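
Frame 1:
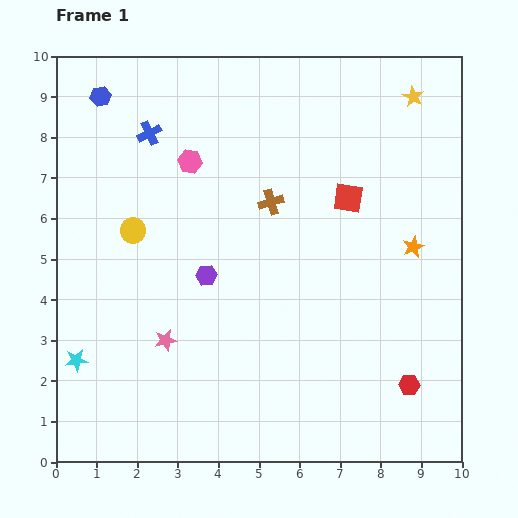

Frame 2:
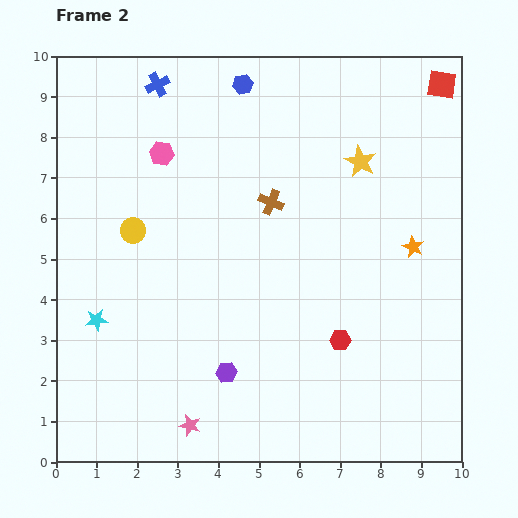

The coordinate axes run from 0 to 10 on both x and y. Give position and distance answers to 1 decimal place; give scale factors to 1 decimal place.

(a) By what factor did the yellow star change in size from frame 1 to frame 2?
1.5×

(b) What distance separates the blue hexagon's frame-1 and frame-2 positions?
3.5

The blue hexagon moved from (1.1, 9.0) to (4.6, 9.3), a distance of √(3.5² + 0.3²) ≈ 3.5.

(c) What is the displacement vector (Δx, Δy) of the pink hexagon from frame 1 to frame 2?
(-0.7, 0.2)

The pink hexagon was at (3.3, 7.4) in frame 1 and (2.6, 7.6) in frame 2.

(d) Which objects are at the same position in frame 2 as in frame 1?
the yellow circle, the brown cross, the orange star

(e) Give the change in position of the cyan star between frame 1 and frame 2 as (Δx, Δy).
(0.5, 1.0)

The cyan star was at (0.5, 2.5) in frame 1 and (1.0, 3.5) in frame 2.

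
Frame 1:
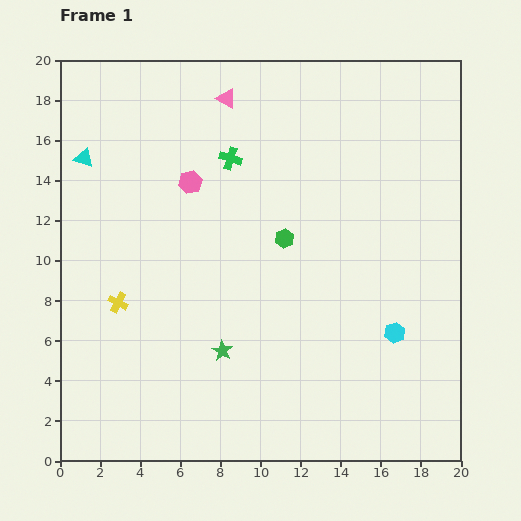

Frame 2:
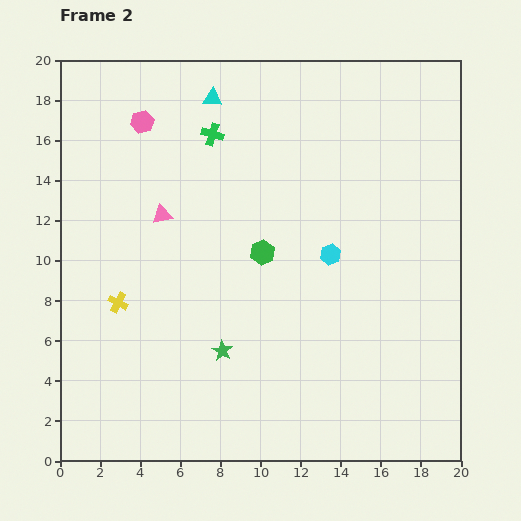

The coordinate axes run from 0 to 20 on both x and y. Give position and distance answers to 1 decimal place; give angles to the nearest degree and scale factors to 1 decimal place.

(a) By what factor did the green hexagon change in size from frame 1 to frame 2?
1.3×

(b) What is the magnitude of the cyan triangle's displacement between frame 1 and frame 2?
7.1

The cyan triangle moved from (1.2, 15.1) to (7.6, 18.1), a distance of √(6.4² + 3.0²) ≈ 7.1.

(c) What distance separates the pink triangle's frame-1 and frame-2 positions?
6.6

The pink triangle moved from (8.3, 18.1) to (5.1, 12.3), a distance of √(3.2² + 5.8²) ≈ 6.6.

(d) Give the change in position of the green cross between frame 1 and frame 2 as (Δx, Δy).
(-0.9, 1.2)

The green cross was at (8.5, 15.1) in frame 1 and (7.6, 16.3) in frame 2.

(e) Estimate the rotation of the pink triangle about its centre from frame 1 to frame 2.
42° counter-clockwise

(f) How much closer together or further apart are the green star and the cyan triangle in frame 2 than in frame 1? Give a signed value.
+0.8

Distance in frame 1: 11.8. Distance in frame 2: 12.6.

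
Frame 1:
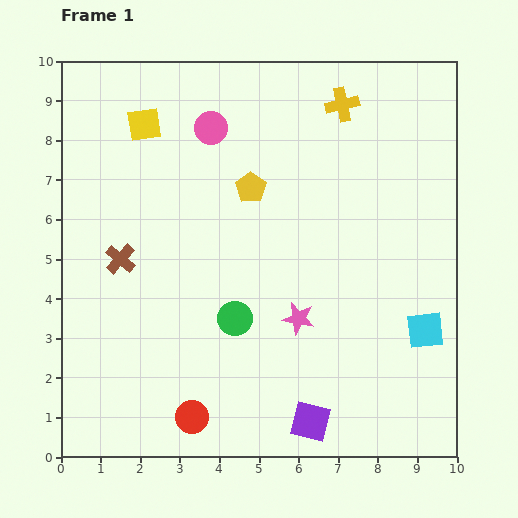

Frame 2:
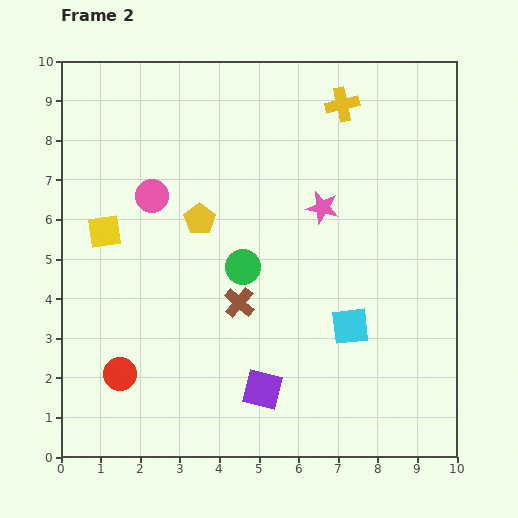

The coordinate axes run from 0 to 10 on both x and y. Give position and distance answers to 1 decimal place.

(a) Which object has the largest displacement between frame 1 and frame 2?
the brown cross

(moved 3.2; next 2.9)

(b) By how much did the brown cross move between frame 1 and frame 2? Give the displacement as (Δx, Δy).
(3.0, -1.1)

The brown cross was at (1.5, 5.0) in frame 1 and (4.5, 3.9) in frame 2.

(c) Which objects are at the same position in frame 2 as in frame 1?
the yellow cross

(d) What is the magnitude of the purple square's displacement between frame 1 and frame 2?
1.4

The purple square moved from (6.3, 0.9) to (5.1, 1.7), a distance of √(1.2² + 0.8²) ≈ 1.4.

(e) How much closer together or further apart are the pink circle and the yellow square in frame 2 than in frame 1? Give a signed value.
-0.2

Distance in frame 1: 1.7. Distance in frame 2: 1.5.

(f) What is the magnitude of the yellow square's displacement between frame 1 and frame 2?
2.9

The yellow square moved from (2.1, 8.4) to (1.1, 5.7), a distance of √(1.0² + 2.7²) ≈ 2.9.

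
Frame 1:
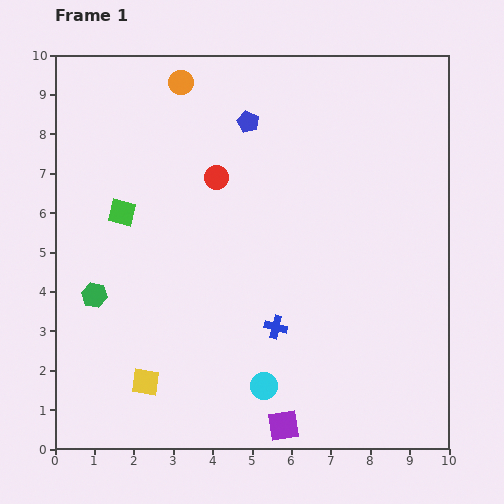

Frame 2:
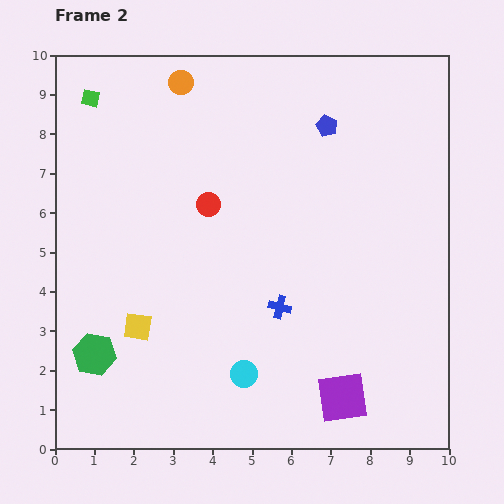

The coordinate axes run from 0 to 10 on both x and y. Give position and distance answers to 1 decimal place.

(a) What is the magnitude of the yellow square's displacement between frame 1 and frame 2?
1.4

The yellow square moved from (2.3, 1.7) to (2.1, 3.1), a distance of √(0.2² + 1.4²) ≈ 1.4.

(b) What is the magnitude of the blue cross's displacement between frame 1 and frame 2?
0.5

The blue cross moved from (5.6, 3.1) to (5.7, 3.6), a distance of √(0.1² + 0.5²) ≈ 0.5.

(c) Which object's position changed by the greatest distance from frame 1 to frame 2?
the green square

(moved 3.0; next 2.0)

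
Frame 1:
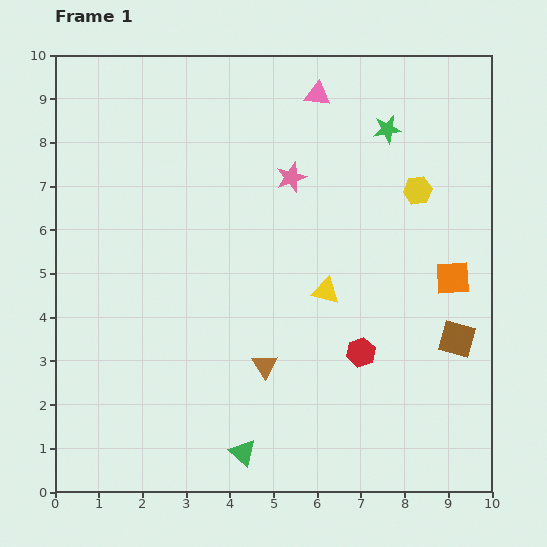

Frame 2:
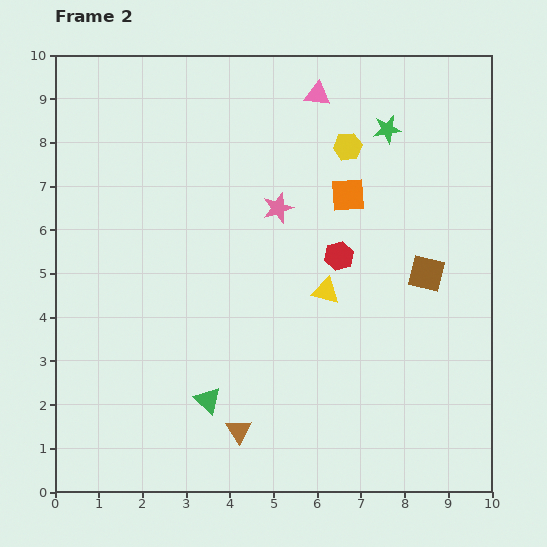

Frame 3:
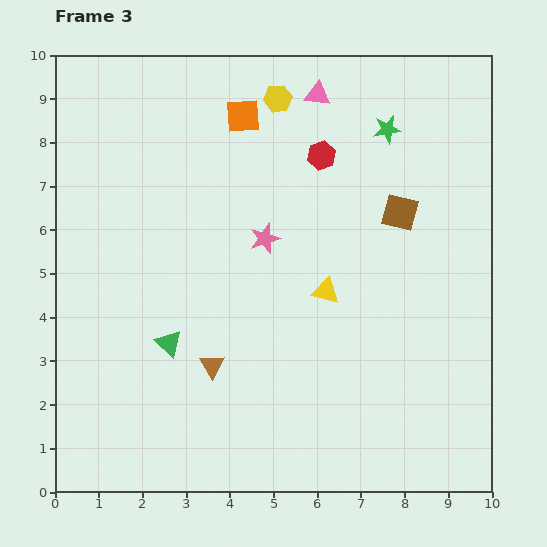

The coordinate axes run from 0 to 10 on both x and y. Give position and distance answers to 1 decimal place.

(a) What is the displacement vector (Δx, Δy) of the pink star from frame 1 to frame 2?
(-0.3, -0.7)

The pink star was at (5.4, 7.2) in frame 1 and (5.1, 6.5) in frame 2.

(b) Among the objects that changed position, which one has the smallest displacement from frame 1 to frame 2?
the pink star

(moved 0.8)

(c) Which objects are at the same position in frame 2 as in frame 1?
the green star, the pink triangle, the yellow triangle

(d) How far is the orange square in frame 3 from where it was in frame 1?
6.1

The orange square moved from (9.1, 4.9) to (4.3, 8.6), a distance of √(4.8² + 3.7²) ≈ 6.1.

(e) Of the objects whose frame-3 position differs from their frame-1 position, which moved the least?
the brown triangle

(moved 1.2)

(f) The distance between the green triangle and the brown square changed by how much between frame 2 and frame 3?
+0.3

Distance in frame 2: 5.8. Distance in frame 3: 6.1.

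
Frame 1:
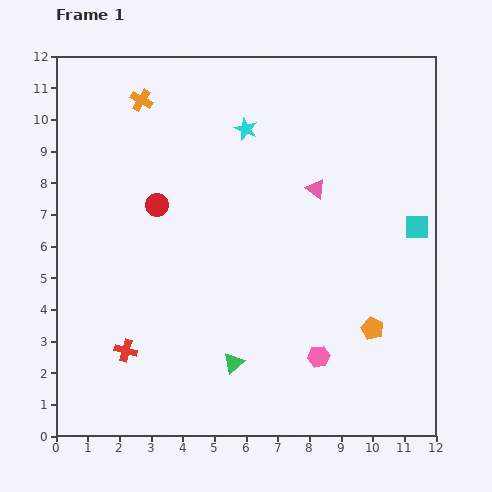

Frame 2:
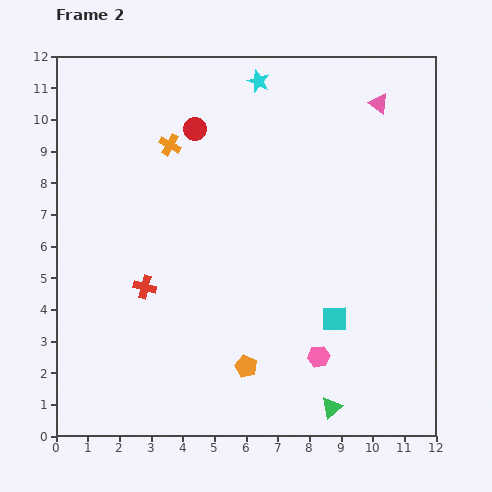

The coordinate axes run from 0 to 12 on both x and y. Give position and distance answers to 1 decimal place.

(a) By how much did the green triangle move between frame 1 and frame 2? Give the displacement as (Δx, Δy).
(3.1, -1.4)

The green triangle was at (5.6, 2.3) in frame 1 and (8.7, 0.9) in frame 2.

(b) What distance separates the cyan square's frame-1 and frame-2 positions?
3.9

The cyan square moved from (11.4, 6.6) to (8.8, 3.7), a distance of √(2.6² + 2.9²) ≈ 3.9.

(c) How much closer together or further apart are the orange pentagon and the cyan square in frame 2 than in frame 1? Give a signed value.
-0.3

Distance in frame 1: 3.5. Distance in frame 2: 3.2.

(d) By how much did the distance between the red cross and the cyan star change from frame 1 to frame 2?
-0.6

Distance in frame 1: 8.0. Distance in frame 2: 7.4.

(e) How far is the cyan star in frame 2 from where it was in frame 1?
1.6

The cyan star moved from (6.0, 9.7) to (6.4, 11.2), a distance of √(0.4² + 1.5²) ≈ 1.6.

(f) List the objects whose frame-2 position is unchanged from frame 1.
the pink hexagon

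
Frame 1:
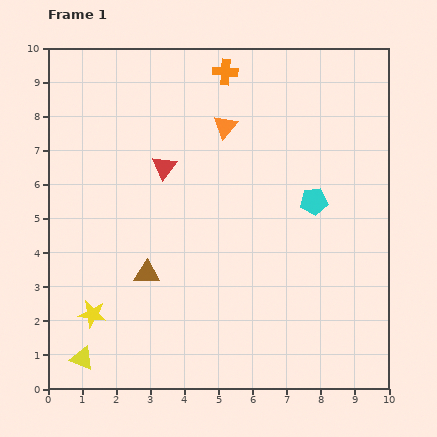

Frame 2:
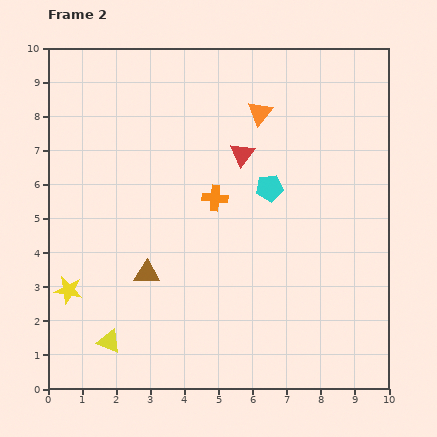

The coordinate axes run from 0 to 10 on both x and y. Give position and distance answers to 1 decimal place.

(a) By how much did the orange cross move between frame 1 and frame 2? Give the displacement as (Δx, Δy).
(-0.3, -3.7)

The orange cross was at (5.2, 9.3) in frame 1 and (4.9, 5.6) in frame 2.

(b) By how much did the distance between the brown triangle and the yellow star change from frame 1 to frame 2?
+0.4

Distance in frame 1: 2.0. Distance in frame 2: 2.4.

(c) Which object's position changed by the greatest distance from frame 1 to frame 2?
the orange cross

(moved 3.7; next 2.3)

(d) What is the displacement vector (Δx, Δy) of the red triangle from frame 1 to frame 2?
(2.3, 0.4)

The red triangle was at (3.4, 6.5) in frame 1 and (5.7, 6.9) in frame 2.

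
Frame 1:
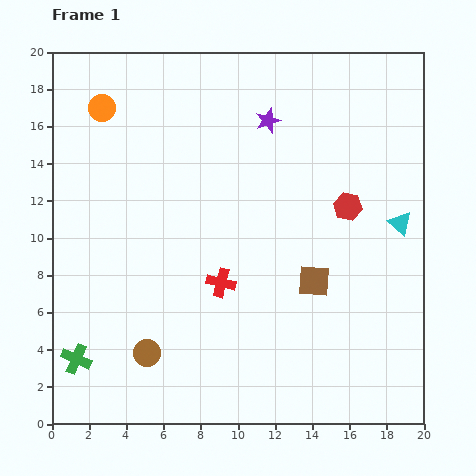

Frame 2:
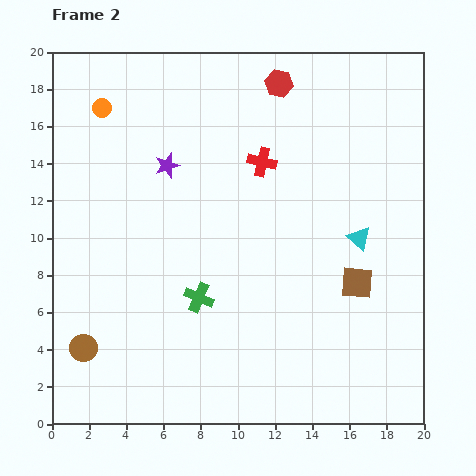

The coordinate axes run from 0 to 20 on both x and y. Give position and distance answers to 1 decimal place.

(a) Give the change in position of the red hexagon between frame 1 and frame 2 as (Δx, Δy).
(-3.7, 6.6)

The red hexagon was at (15.9, 11.7) in frame 1 and (12.2, 18.3) in frame 2.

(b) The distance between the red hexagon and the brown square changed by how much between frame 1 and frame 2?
+7.1

Distance in frame 1: 4.4. Distance in frame 2: 11.5.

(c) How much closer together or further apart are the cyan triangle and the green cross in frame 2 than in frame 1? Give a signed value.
-9.7

Distance in frame 1: 18.9. Distance in frame 2: 9.2.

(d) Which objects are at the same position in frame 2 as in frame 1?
the orange circle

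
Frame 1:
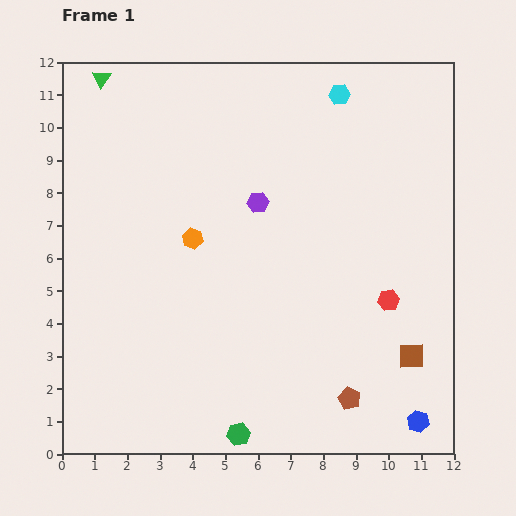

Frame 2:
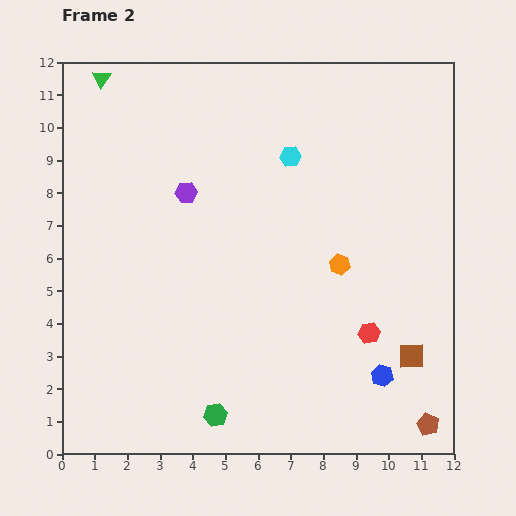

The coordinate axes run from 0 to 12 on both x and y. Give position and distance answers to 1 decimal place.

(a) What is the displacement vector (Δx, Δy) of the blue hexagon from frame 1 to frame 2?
(-1.1, 1.4)

The blue hexagon was at (10.9, 1.0) in frame 1 and (9.8, 2.4) in frame 2.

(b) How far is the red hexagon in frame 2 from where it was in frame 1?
1.2

The red hexagon moved from (10.0, 4.7) to (9.4, 3.7), a distance of √(0.6² + 1.0²) ≈ 1.2.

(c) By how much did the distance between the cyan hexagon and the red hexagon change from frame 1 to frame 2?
-0.6

Distance in frame 1: 6.5. Distance in frame 2: 5.9.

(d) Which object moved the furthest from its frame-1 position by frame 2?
the orange hexagon

(moved 4.6; next 2.5)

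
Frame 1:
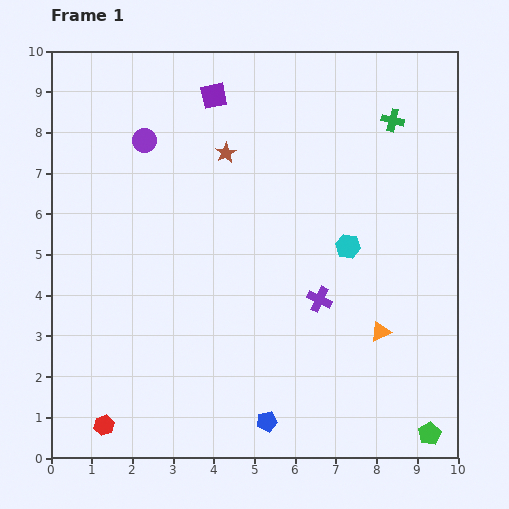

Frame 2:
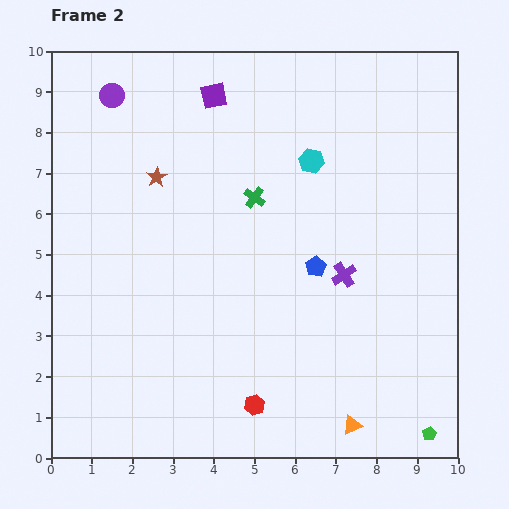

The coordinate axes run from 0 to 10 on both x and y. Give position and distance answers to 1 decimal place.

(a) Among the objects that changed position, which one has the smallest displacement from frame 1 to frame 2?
the purple cross

(moved 0.8)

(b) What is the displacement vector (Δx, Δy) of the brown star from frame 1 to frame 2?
(-1.7, -0.6)

The brown star was at (4.3, 7.5) in frame 1 and (2.6, 6.9) in frame 2.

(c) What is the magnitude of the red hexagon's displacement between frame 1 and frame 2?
3.7

The red hexagon moved from (1.3, 0.8) to (5.0, 1.3), a distance of √(3.7² + 0.5²) ≈ 3.7.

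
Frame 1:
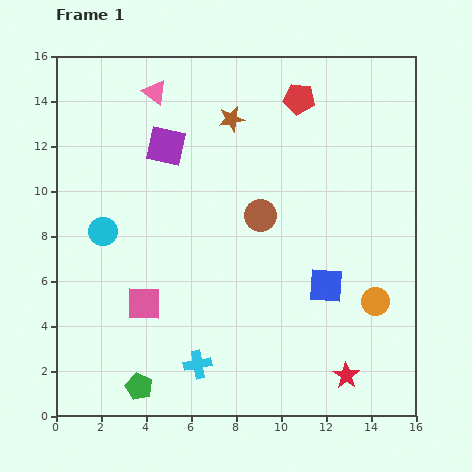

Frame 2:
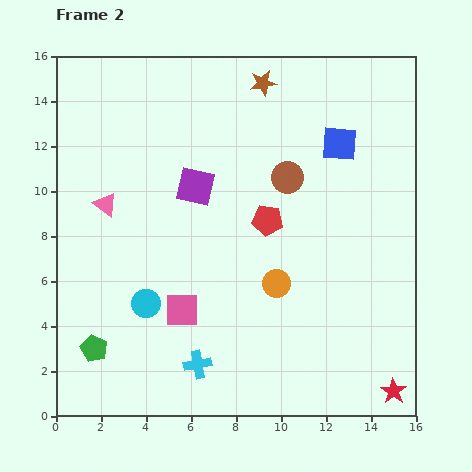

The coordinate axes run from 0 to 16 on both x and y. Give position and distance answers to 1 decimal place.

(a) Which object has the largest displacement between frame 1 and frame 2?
the blue square

(moved 6.3; next 5.6)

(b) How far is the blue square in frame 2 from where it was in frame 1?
6.3

The blue square moved from (12.0, 5.8) to (12.6, 12.1), a distance of √(0.6² + 6.3²) ≈ 6.3.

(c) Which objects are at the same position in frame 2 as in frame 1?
the cyan cross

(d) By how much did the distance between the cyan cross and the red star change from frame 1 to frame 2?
+2.2

Distance in frame 1: 6.6. Distance in frame 2: 8.8.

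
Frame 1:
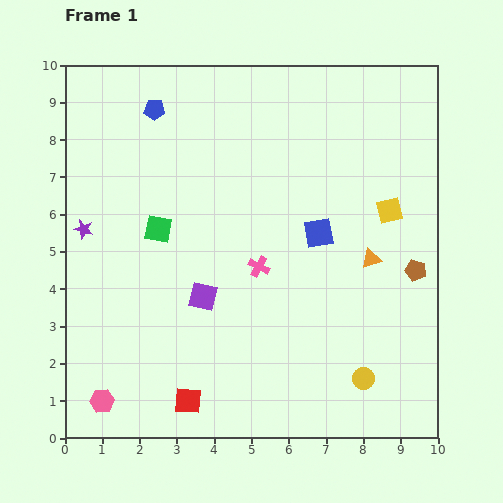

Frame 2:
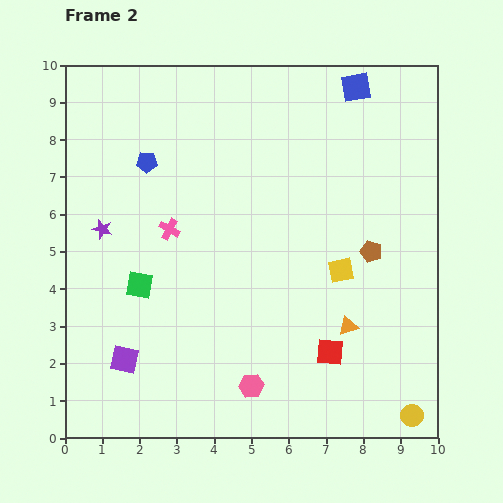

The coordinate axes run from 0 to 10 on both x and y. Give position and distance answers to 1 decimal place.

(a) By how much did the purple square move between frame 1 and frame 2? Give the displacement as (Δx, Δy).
(-2.1, -1.7)

The purple square was at (3.7, 3.8) in frame 1 and (1.6, 2.1) in frame 2.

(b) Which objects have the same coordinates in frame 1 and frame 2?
none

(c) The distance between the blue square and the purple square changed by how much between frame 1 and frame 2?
+6.1

Distance in frame 1: 3.5. Distance in frame 2: 9.6.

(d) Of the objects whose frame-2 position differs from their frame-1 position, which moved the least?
the purple star

(moved 0.5)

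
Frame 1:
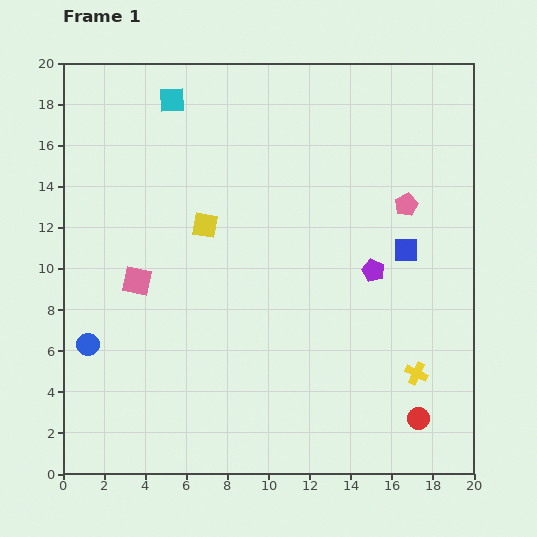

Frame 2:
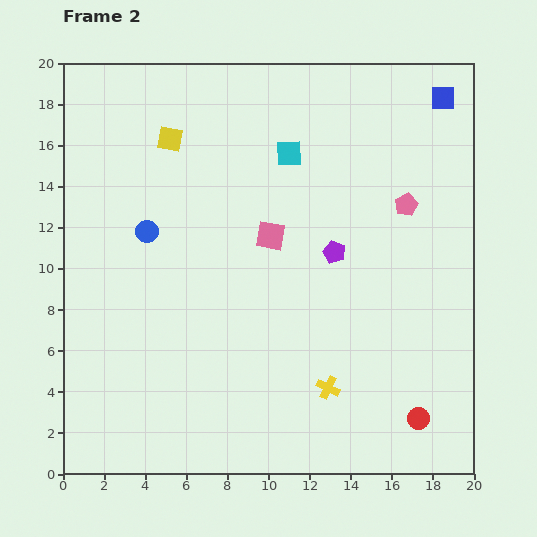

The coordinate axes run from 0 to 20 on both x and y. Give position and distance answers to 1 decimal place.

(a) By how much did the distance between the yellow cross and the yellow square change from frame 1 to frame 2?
+1.7

Distance in frame 1: 12.6. Distance in frame 2: 14.3.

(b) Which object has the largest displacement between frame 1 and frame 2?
the blue square

(moved 7.6; next 6.9)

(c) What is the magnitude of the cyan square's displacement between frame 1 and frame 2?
6.3

The cyan square moved from (5.3, 18.2) to (11.0, 15.6), a distance of √(5.7² + 2.6²) ≈ 6.3.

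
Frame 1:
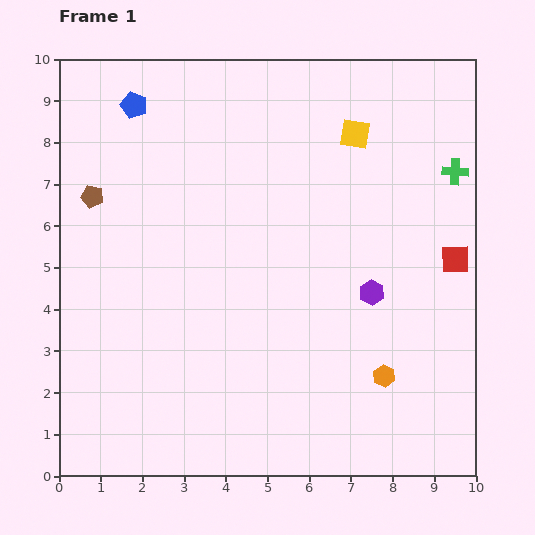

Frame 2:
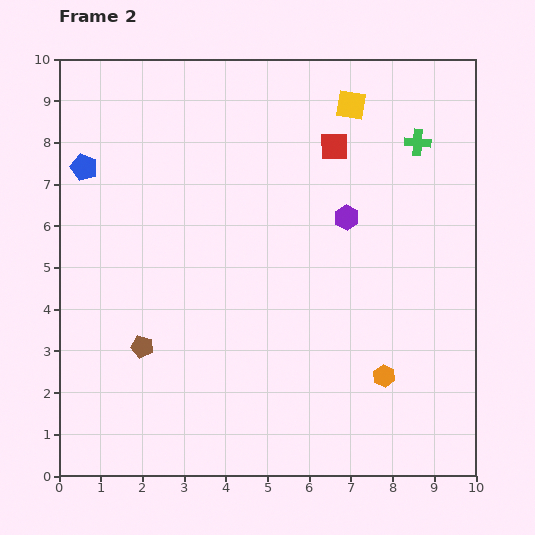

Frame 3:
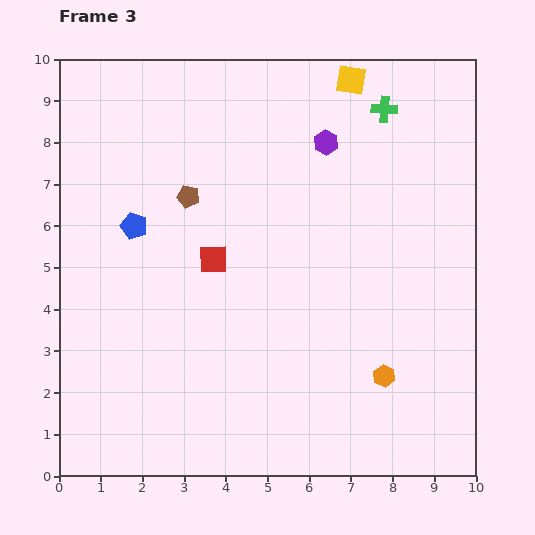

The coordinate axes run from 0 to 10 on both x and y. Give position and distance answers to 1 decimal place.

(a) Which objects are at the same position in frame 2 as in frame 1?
the orange hexagon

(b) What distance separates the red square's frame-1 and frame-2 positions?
4.0

The red square moved from (9.5, 5.2) to (6.6, 7.9), a distance of √(2.9² + 2.7²) ≈ 4.0.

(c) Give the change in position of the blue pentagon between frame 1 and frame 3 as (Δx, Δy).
(0.0, -2.9)

The blue pentagon was at (1.8, 8.9) in frame 1 and (1.8, 6.0) in frame 3.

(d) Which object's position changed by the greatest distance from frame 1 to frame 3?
the red square

(moved 5.8; next 3.8)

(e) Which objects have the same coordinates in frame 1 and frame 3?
the orange hexagon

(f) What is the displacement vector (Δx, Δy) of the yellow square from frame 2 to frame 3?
(0.0, 0.6)

The yellow square was at (7.0, 8.9) in frame 2 and (7.0, 9.5) in frame 3.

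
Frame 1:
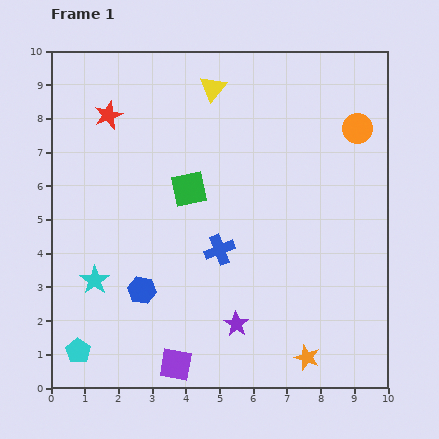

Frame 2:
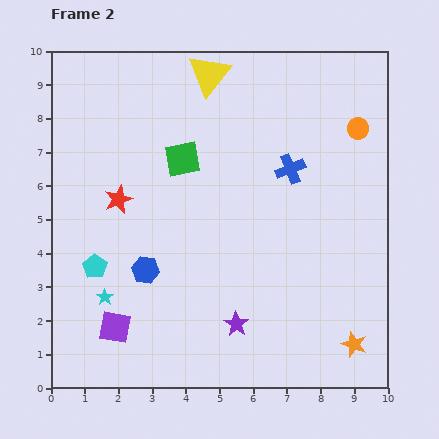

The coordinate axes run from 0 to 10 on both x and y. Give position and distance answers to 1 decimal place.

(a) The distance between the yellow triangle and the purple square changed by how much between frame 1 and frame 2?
-0.3

Distance in frame 1: 8.3. Distance in frame 2: 8.0.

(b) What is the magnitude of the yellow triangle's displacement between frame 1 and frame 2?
0.4

The yellow triangle moved from (4.8, 8.9) to (4.7, 9.3), a distance of √(0.1² + 0.4²) ≈ 0.4.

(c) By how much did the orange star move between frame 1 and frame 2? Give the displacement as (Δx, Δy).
(1.4, 0.4)

The orange star was at (7.6, 0.9) in frame 1 and (9.0, 1.3) in frame 2.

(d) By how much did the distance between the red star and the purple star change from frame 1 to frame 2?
-2.2

Distance in frame 1: 7.3. Distance in frame 2: 5.1.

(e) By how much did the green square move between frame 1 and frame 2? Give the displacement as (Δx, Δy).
(-0.2, 0.9)

The green square was at (4.1, 5.9) in frame 1 and (3.9, 6.8) in frame 2.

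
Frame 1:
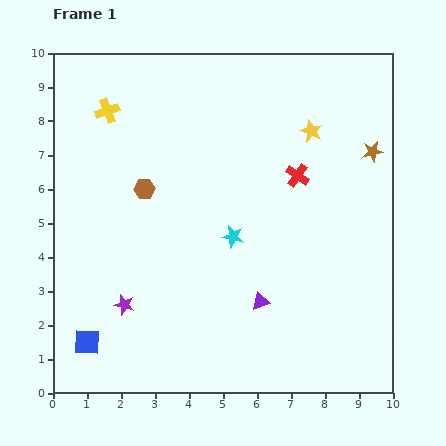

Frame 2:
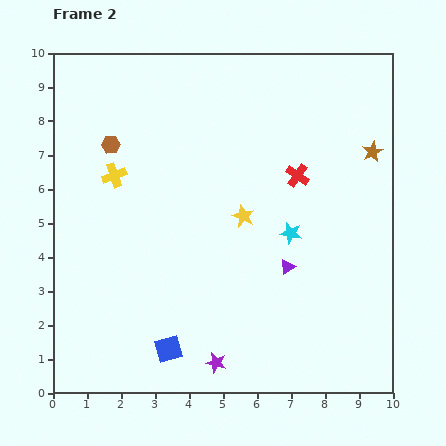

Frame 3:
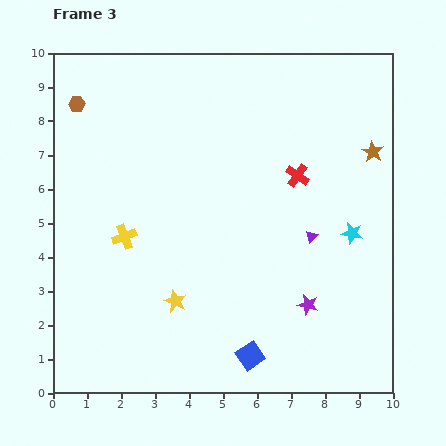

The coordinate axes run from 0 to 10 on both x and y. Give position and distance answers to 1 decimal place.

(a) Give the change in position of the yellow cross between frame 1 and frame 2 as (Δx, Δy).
(0.2, -1.9)

The yellow cross was at (1.6, 8.3) in frame 1 and (1.8, 6.4) in frame 2.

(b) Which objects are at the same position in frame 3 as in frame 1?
the brown star, the red cross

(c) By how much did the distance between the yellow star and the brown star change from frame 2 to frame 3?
+3.1

Distance in frame 2: 4.2. Distance in frame 3: 7.3.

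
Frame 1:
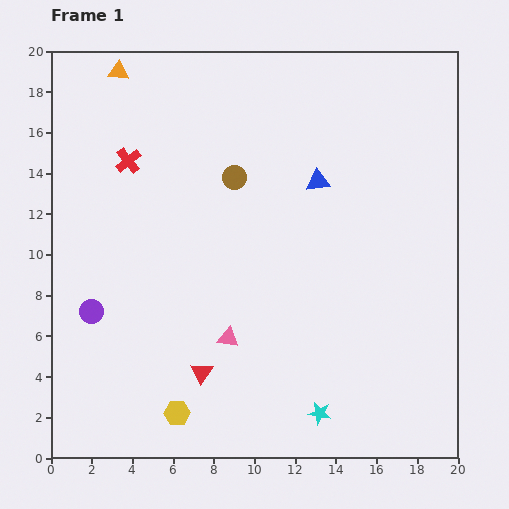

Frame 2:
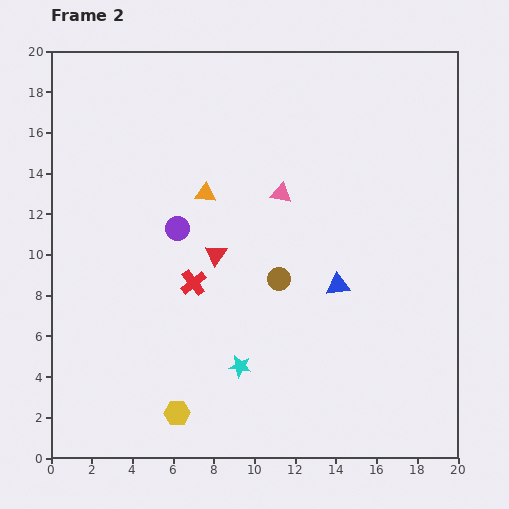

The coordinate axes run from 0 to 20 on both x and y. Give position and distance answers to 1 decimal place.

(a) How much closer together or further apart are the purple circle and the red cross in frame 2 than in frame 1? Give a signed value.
-4.8

Distance in frame 1: 7.6. Distance in frame 2: 2.8.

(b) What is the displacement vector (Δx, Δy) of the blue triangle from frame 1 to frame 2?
(1.0, -5.1)

The blue triangle was at (13.1, 13.6) in frame 1 and (14.1, 8.5) in frame 2.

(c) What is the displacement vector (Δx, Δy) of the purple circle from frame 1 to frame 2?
(4.2, 4.1)

The purple circle was at (2.0, 7.2) in frame 1 and (6.2, 11.3) in frame 2.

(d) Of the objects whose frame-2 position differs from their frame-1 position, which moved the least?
the cyan star

(moved 4.5)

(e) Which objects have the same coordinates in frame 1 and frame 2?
the yellow hexagon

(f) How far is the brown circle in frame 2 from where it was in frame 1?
5.5

The brown circle moved from (9.0, 13.8) to (11.2, 8.8), a distance of √(2.2² + 5.0²) ≈ 5.5.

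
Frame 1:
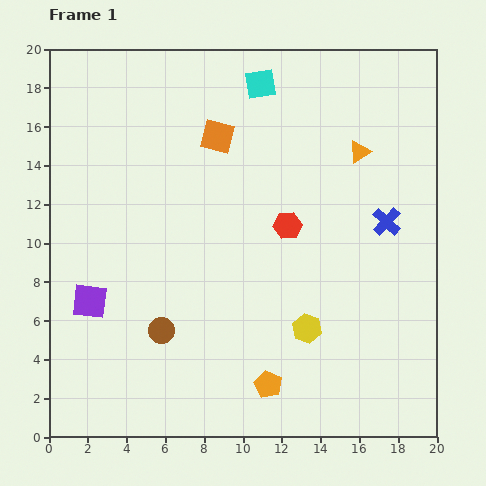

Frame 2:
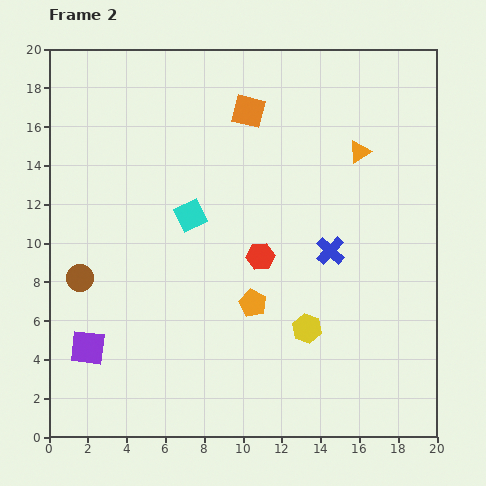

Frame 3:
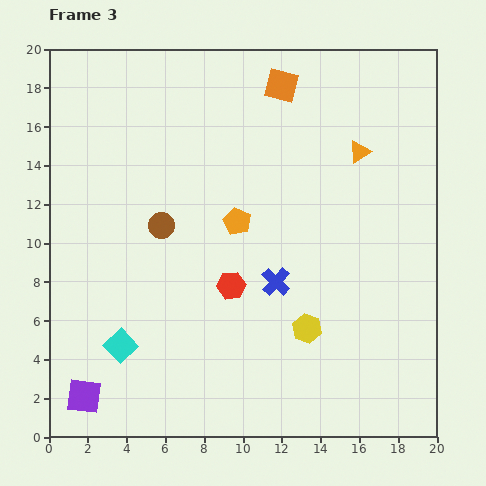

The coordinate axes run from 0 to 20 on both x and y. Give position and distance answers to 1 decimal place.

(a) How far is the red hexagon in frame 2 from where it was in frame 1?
2.1

The red hexagon moved from (12.3, 10.9) to (10.9, 9.3), a distance of √(1.4² + 1.6²) ≈ 2.1.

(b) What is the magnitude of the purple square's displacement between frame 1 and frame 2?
2.4

The purple square moved from (2.1, 7.0) to (2.0, 4.6), a distance of √(0.1² + 2.4²) ≈ 2.4.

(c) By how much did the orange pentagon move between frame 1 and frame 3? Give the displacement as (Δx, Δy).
(-1.6, 8.4)

The orange pentagon was at (11.3, 2.7) in frame 1 and (9.7, 11.1) in frame 3.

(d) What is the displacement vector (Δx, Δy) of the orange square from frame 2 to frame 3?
(1.7, 1.3)

The orange square was at (10.3, 16.8) in frame 2 and (12.0, 18.1) in frame 3.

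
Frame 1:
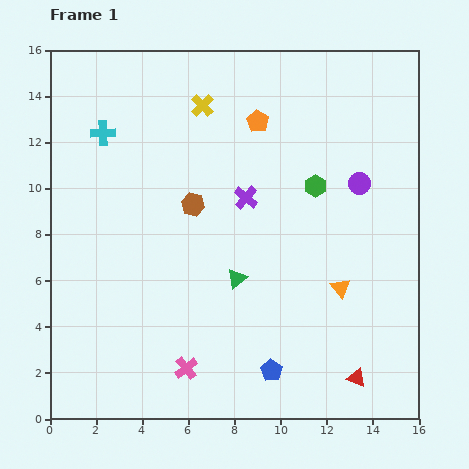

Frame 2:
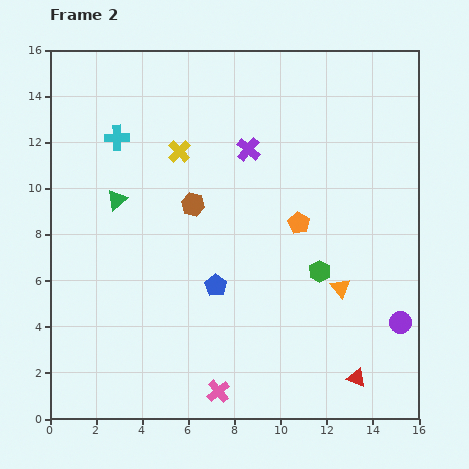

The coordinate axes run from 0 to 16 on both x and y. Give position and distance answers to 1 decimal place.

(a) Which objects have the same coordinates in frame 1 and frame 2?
the red triangle, the brown hexagon, the orange triangle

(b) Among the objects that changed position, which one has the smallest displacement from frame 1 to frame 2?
the cyan cross

(moved 0.6)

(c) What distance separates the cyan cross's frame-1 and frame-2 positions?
0.6

The cyan cross moved from (2.3, 12.4) to (2.9, 12.2), a distance of √(0.6² + 0.2²) ≈ 0.6.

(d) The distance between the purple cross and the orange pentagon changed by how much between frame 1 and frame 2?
+0.6

Distance in frame 1: 3.3. Distance in frame 2: 3.9.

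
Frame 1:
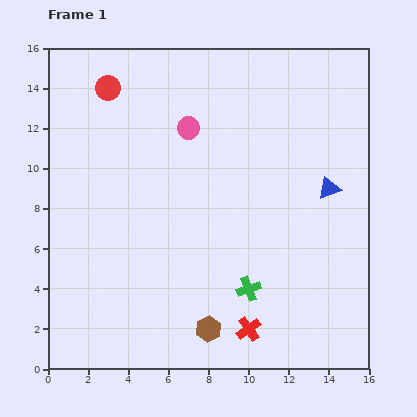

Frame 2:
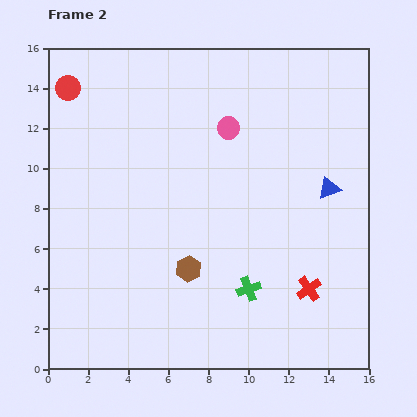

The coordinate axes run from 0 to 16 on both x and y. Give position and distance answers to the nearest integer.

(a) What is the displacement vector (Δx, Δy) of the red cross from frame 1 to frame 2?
(3, 2)

The red cross was at (10, 2) in frame 1 and (13, 4) in frame 2.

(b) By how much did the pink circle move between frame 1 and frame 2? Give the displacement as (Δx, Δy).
(2, 0)

The pink circle was at (7, 12) in frame 1 and (9, 12) in frame 2.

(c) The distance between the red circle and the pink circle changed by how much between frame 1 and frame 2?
+4

Distance in frame 1: 4. Distance in frame 2: 8.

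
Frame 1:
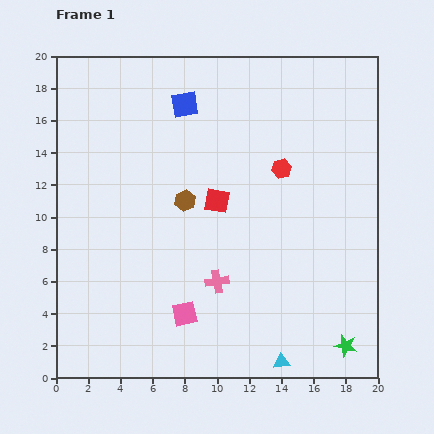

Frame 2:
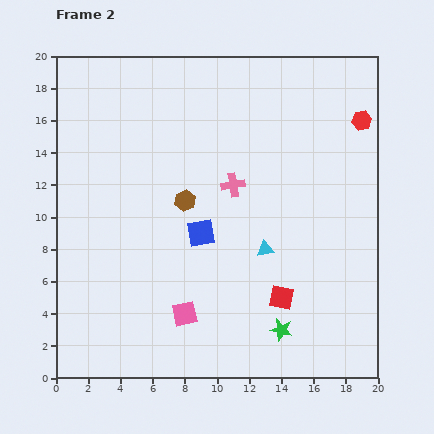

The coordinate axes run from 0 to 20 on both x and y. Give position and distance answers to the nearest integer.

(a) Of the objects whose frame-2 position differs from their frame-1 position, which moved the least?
the green star

(moved 4)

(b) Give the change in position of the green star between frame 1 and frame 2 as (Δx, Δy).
(-4, 1)

The green star was at (18, 2) in frame 1 and (14, 3) in frame 2.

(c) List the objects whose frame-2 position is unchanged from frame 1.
the brown hexagon, the pink square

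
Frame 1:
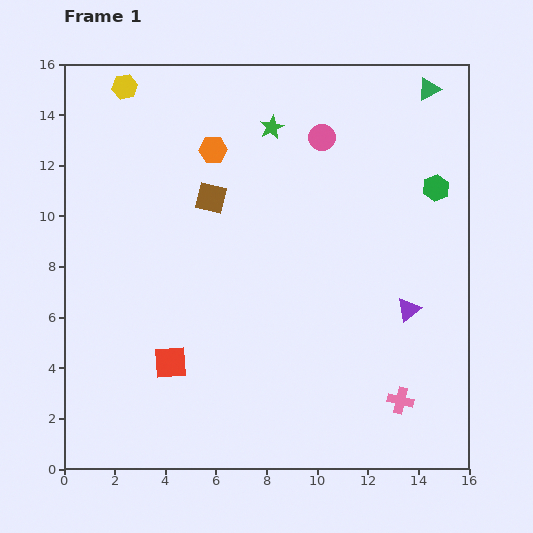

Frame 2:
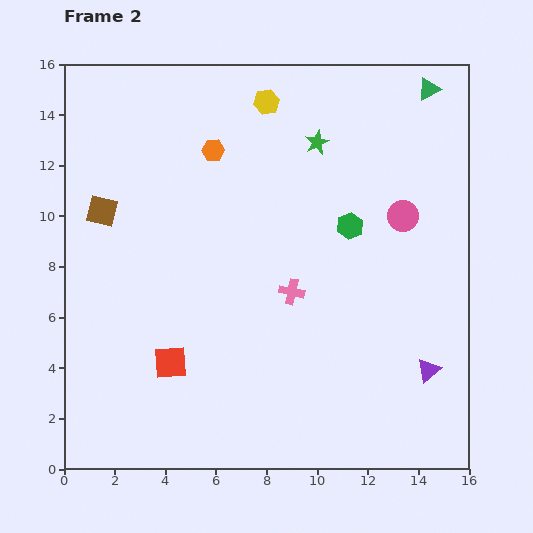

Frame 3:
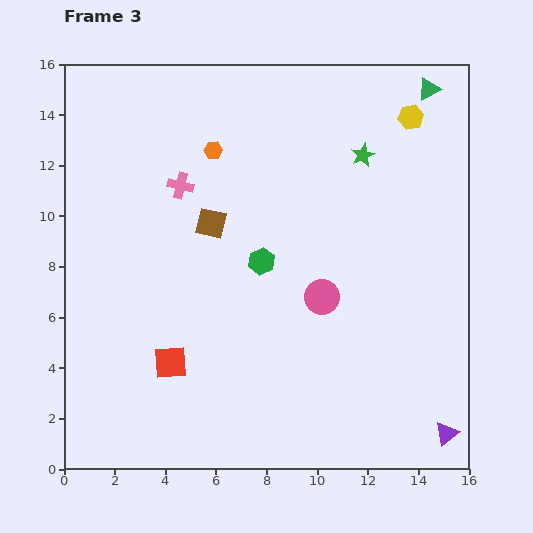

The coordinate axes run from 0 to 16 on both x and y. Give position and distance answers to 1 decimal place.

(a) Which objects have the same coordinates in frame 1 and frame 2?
the red square, the green triangle, the orange hexagon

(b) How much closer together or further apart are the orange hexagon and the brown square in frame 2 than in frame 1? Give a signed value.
+3.1

Distance in frame 1: 1.9. Distance in frame 2: 5.0.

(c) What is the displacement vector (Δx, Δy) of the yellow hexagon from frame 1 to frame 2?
(5.6, -0.6)

The yellow hexagon was at (2.4, 15.1) in frame 1 and (8.0, 14.5) in frame 2.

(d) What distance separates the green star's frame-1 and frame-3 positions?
3.8

The green star moved from (8.2, 13.5) to (11.8, 12.4), a distance of √(3.6² + 1.1²) ≈ 3.8.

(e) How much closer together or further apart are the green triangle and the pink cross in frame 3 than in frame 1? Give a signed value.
-1.8

Distance in frame 1: 12.3. Distance in frame 3: 10.5.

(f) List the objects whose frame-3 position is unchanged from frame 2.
the red square, the green triangle, the orange hexagon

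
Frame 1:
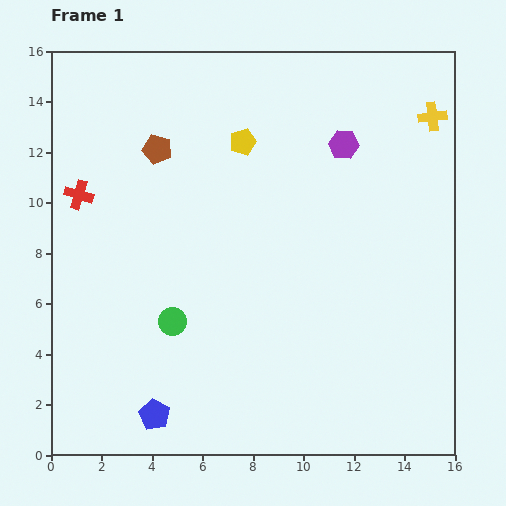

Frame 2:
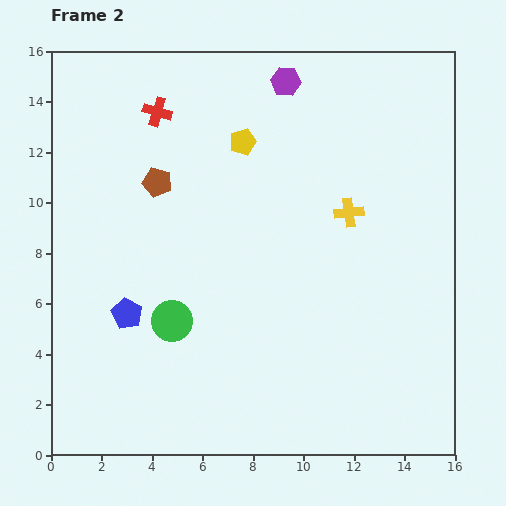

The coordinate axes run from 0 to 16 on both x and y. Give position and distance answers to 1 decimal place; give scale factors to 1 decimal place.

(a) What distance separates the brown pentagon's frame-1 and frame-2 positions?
1.3

The brown pentagon moved from (4.2, 12.1) to (4.2, 10.8), a distance of √(0.0² + 1.3²) ≈ 1.3.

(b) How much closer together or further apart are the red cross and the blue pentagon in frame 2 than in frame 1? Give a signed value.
-1.1

Distance in frame 1: 9.2. Distance in frame 2: 8.1.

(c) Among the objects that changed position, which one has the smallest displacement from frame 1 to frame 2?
the brown pentagon

(moved 1.3)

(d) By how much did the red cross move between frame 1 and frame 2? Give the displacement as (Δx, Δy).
(3.1, 3.3)

The red cross was at (1.1, 10.3) in frame 1 and (4.2, 13.6) in frame 2.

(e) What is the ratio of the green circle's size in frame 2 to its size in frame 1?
1.5×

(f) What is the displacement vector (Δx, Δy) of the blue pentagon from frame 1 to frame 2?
(-1.1, 4.0)

The blue pentagon was at (4.1, 1.6) in frame 1 and (3.0, 5.6) in frame 2.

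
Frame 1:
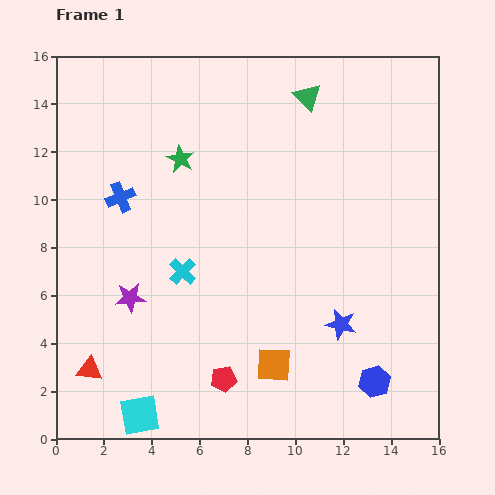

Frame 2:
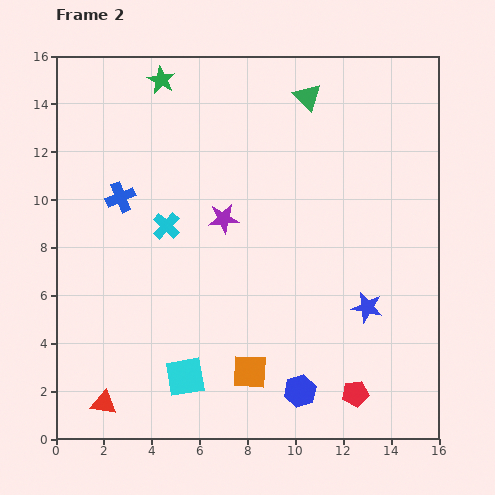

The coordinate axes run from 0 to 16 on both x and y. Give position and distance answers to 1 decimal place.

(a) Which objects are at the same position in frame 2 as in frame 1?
the green triangle, the blue cross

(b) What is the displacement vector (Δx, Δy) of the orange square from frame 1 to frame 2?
(-1.0, -0.3)

The orange square was at (9.1, 3.1) in frame 1 and (8.1, 2.8) in frame 2.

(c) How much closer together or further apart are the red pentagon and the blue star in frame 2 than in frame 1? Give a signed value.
-1.8

Distance in frame 1: 5.4. Distance in frame 2: 3.6.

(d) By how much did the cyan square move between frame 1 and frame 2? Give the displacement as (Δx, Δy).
(1.9, 1.6)

The cyan square was at (3.5, 1.0) in frame 1 and (5.4, 2.6) in frame 2.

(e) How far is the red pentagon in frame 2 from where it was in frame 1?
5.5

The red pentagon moved from (7.0, 2.5) to (12.5, 1.9), a distance of √(5.5² + 0.6²) ≈ 5.5.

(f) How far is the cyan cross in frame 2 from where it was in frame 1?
2.0

The cyan cross moved from (5.3, 7.0) to (4.6, 8.9), a distance of √(0.7² + 1.9²) ≈ 2.0.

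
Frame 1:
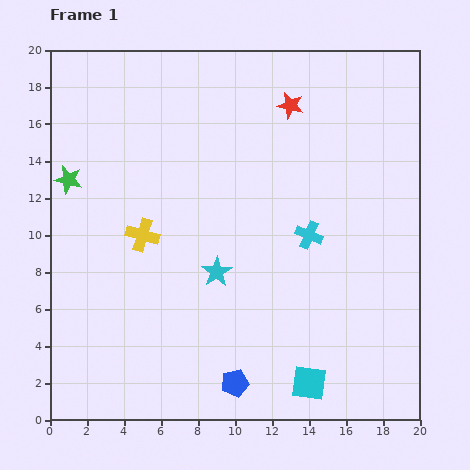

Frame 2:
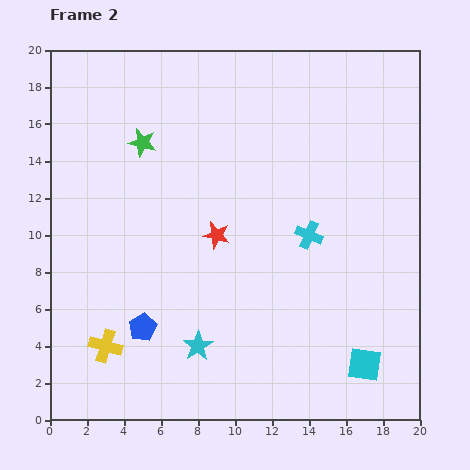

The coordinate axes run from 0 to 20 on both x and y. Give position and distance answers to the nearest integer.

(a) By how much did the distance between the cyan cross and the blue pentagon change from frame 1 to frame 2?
+1

Distance in frame 1: 9. Distance in frame 2: 10.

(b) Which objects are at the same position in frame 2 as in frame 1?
the cyan cross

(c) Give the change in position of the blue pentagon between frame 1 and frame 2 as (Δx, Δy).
(-5, 3)

The blue pentagon was at (10, 2) in frame 1 and (5, 5) in frame 2.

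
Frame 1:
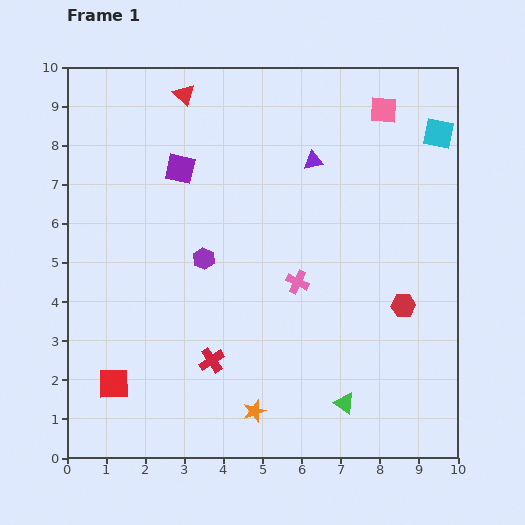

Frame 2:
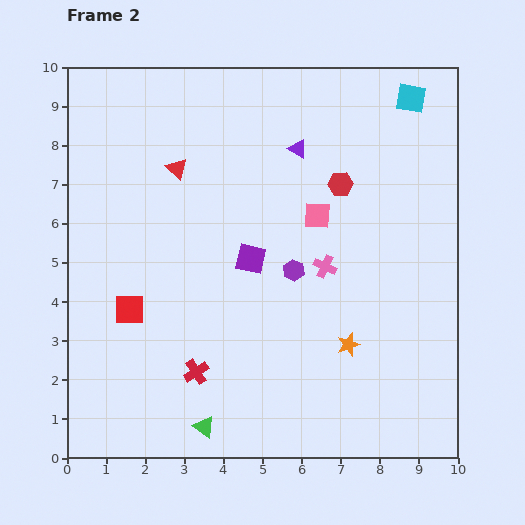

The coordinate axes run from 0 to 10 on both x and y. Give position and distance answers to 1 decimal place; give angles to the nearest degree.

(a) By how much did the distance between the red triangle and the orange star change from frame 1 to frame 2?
-2.0

Distance in frame 1: 8.3. Distance in frame 2: 6.3.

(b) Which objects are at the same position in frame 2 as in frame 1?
none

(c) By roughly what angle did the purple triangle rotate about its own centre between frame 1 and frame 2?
43° clockwise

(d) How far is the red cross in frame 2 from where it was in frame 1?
0.5

The red cross moved from (3.7, 2.5) to (3.3, 2.2), a distance of √(0.4² + 0.3²) ≈ 0.5.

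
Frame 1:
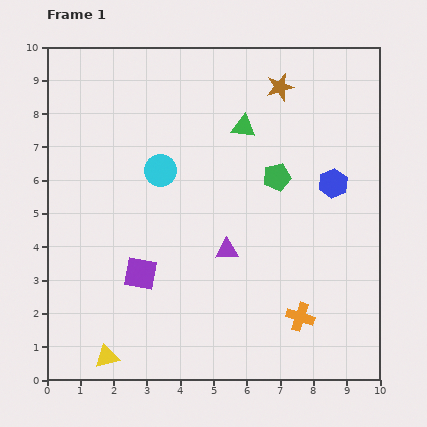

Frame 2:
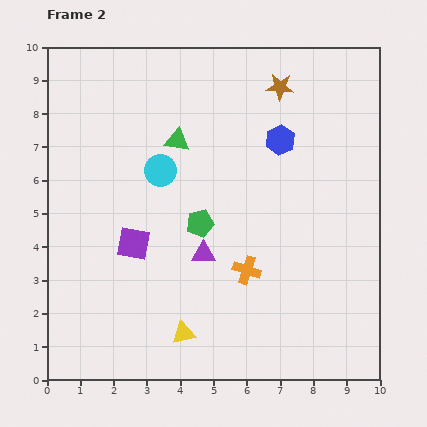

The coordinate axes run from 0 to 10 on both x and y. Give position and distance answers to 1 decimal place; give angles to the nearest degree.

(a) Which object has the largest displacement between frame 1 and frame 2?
the green pentagon

(moved 2.7; next 2.4)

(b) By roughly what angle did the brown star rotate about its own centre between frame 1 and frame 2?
19° clockwise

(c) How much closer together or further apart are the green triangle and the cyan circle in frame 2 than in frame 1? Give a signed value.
-1.8

Distance in frame 1: 2.8. Distance in frame 2: 1.0.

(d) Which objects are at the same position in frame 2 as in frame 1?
the cyan circle, the brown star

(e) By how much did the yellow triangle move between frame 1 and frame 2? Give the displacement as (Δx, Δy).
(2.3, 0.7)

The yellow triangle was at (1.8, 0.7) in frame 1 and (4.1, 1.4) in frame 2.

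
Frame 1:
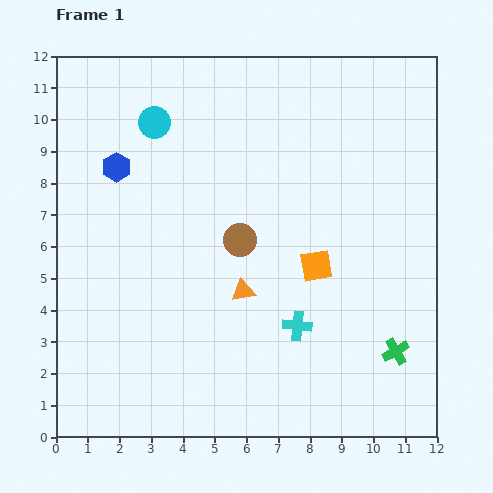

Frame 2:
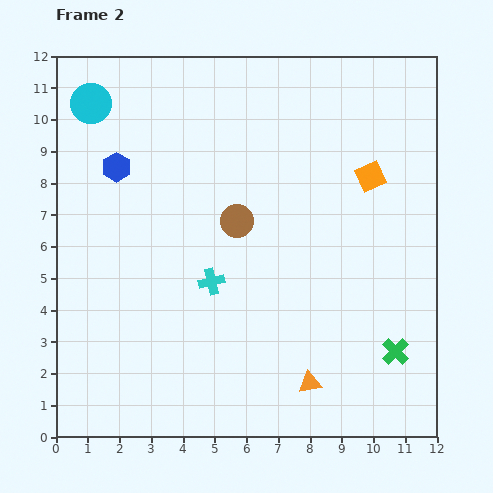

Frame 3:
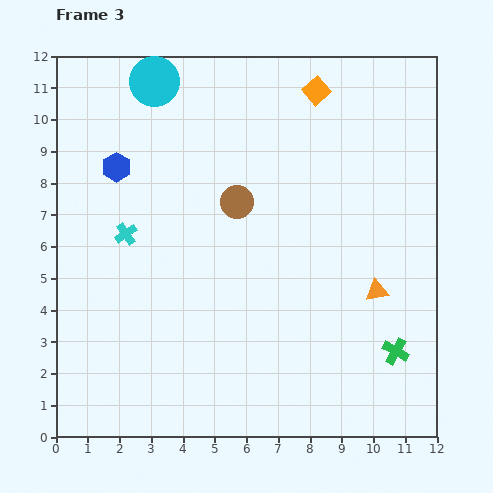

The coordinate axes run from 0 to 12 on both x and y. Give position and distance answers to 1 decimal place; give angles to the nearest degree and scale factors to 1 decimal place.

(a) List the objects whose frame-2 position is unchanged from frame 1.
the blue hexagon, the green cross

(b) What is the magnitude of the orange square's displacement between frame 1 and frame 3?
5.5

The orange square moved from (8.2, 5.4) to (8.2, 10.9), a distance of √(0.0² + 5.5²) ≈ 5.5.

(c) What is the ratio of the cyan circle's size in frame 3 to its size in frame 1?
1.6×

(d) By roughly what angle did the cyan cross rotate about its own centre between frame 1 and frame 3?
40° counter-clockwise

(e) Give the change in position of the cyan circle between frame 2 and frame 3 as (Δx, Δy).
(2.0, 0.7)

The cyan circle was at (1.1, 10.5) in frame 2 and (3.1, 11.2) in frame 3.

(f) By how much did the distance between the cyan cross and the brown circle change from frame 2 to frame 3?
+1.5

Distance in frame 2: 2.1. Distance in frame 3: 3.6.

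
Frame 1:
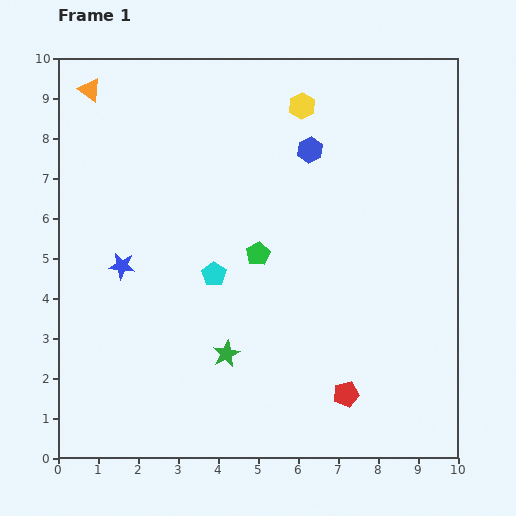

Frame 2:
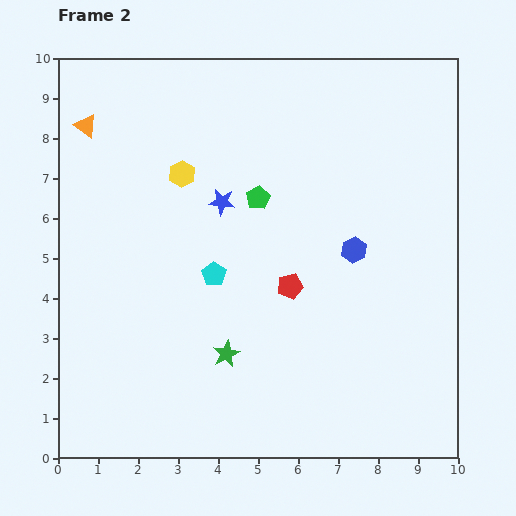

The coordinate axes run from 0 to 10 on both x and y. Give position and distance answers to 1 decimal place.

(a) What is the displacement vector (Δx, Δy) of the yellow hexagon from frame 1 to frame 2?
(-3.0, -1.7)

The yellow hexagon was at (6.1, 8.8) in frame 1 and (3.1, 7.1) in frame 2.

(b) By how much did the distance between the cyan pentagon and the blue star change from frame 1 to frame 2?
-0.5

Distance in frame 1: 2.3. Distance in frame 2: 1.8.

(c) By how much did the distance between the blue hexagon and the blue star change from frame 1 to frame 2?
-2.0

Distance in frame 1: 5.5. Distance in frame 2: 3.5.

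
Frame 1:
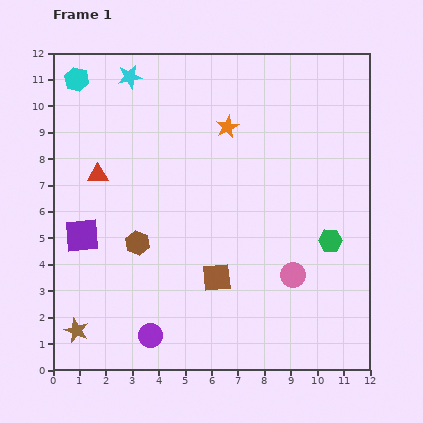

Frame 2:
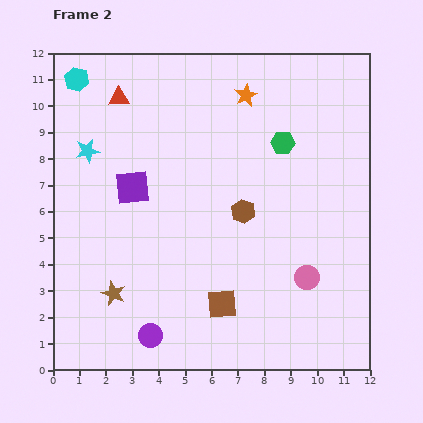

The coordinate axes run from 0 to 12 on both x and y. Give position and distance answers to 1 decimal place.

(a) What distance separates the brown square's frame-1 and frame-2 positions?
1.0

The brown square moved from (6.2, 3.5) to (6.4, 2.5), a distance of √(0.2² + 1.0²) ≈ 1.0.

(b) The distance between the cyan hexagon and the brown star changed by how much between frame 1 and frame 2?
-1.3

Distance in frame 1: 9.5. Distance in frame 2: 8.2.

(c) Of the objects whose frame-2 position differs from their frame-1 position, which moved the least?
the pink circle

(moved 0.5)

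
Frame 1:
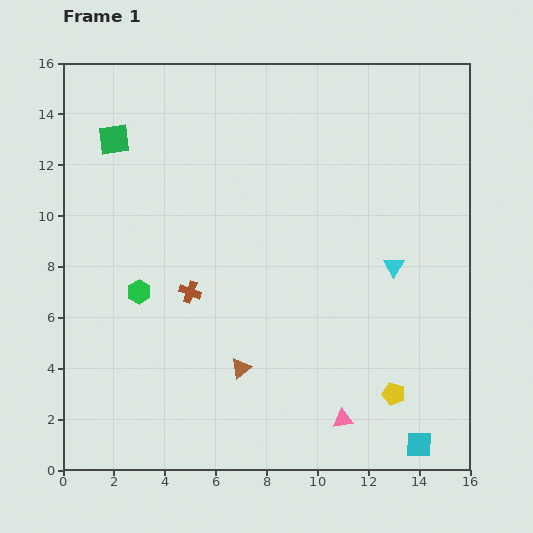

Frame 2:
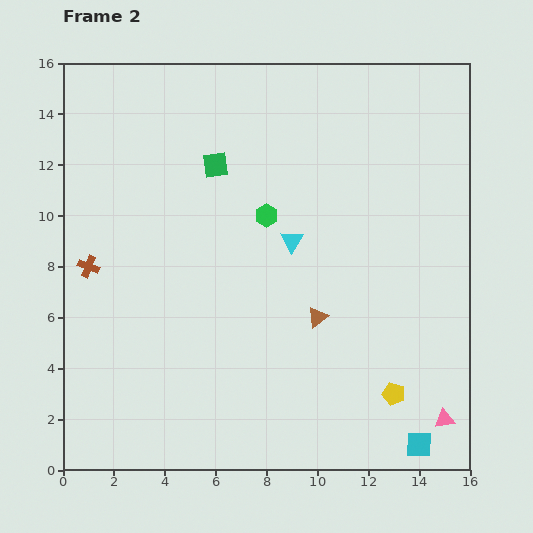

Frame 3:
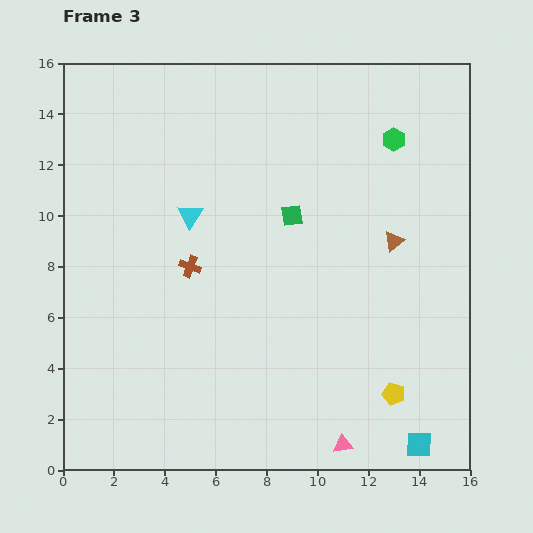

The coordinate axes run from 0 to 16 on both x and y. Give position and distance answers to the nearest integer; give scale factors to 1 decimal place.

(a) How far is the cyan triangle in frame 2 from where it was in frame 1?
4

The cyan triangle moved from (13, 8) to (9, 9), a distance of √(4² + 1²) ≈ 4.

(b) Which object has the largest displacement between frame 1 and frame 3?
the green hexagon

(moved 12; next 8)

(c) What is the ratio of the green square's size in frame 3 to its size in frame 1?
0.7×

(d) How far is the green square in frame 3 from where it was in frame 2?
4

The green square moved from (6, 12) to (9, 10), a distance of √(3² + 2²) ≈ 4.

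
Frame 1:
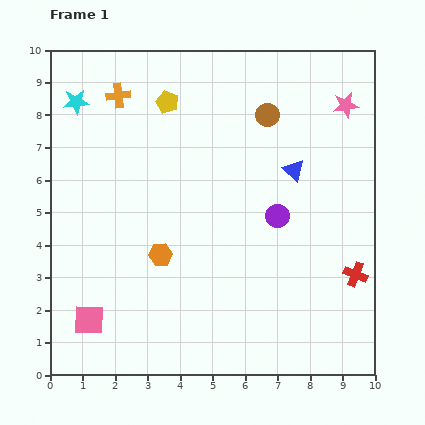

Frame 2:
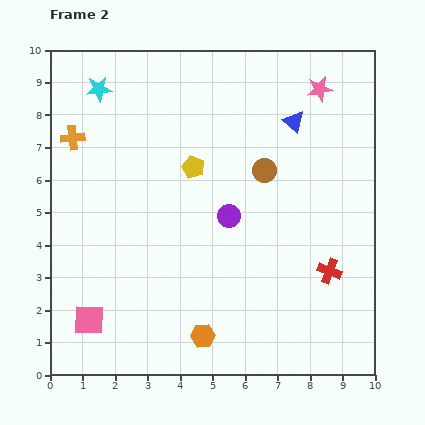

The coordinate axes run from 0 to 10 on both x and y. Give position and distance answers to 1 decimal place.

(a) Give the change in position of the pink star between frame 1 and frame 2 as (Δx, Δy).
(-0.8, 0.5)

The pink star was at (9.1, 8.3) in frame 1 and (8.3, 8.8) in frame 2.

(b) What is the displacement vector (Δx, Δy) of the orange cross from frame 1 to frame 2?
(-1.4, -1.3)

The orange cross was at (2.1, 8.6) in frame 1 and (0.7, 7.3) in frame 2.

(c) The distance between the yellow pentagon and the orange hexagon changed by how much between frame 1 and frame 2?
+0.5

Distance in frame 1: 4.7. Distance in frame 2: 5.2.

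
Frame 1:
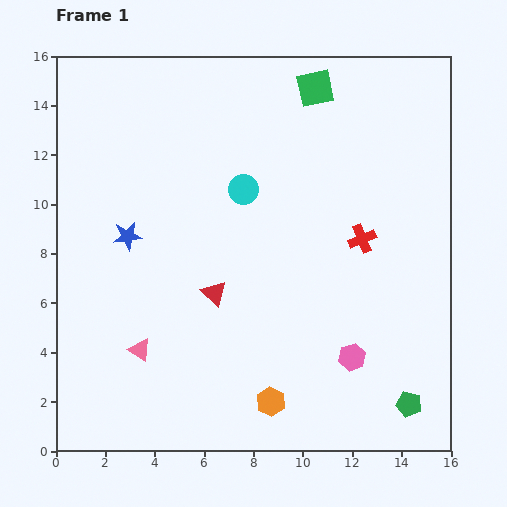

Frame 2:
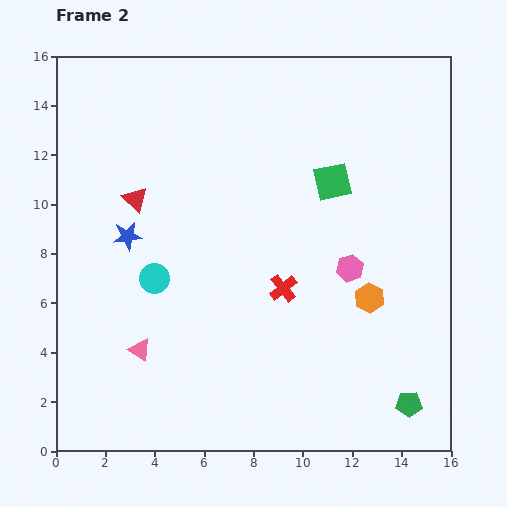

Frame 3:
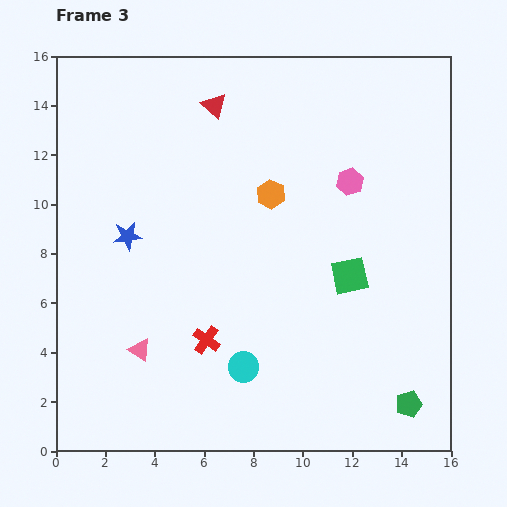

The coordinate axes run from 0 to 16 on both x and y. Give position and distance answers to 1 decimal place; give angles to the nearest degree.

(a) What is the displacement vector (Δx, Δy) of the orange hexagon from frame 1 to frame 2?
(4.0, 4.2)

The orange hexagon was at (8.7, 2.0) in frame 1 and (12.7, 6.2) in frame 2.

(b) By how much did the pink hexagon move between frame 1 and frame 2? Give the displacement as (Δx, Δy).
(-0.1, 3.6)

The pink hexagon was at (12.0, 3.8) in frame 1 and (11.9, 7.4) in frame 2.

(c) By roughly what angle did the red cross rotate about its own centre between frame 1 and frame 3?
32° counter-clockwise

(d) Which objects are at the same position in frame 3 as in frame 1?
the green pentagon, the pink triangle, the blue star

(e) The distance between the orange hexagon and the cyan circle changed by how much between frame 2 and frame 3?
-1.6

Distance in frame 2: 8.7. Distance in frame 3: 7.1.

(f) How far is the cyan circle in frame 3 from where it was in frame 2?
5.1

The cyan circle moved from (4.0, 7.0) to (7.6, 3.4), a distance of √(3.6² + 3.6²) ≈ 5.1.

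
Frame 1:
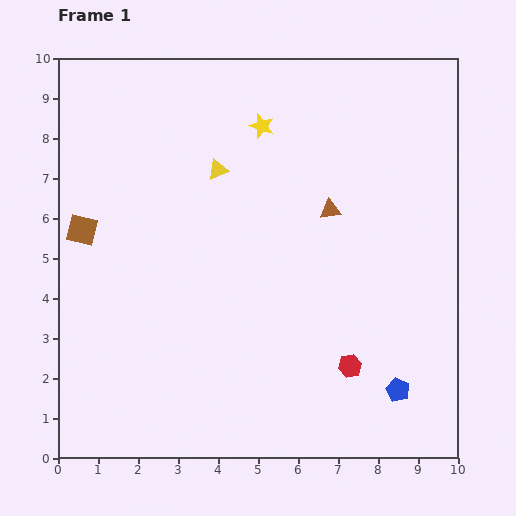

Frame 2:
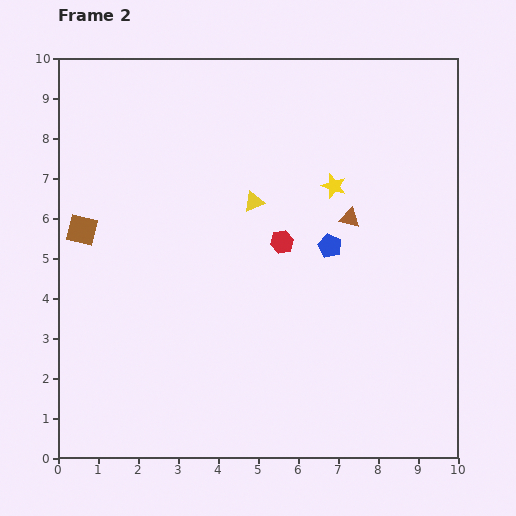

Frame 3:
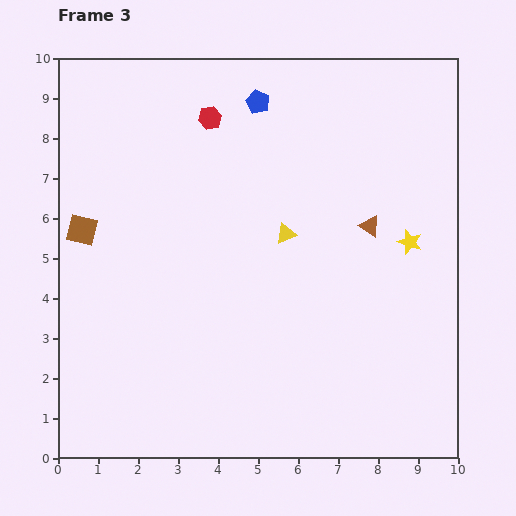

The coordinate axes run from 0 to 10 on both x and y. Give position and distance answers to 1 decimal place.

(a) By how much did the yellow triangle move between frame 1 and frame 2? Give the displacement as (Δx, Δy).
(0.9, -0.8)

The yellow triangle was at (4.0, 7.2) in frame 1 and (4.9, 6.4) in frame 2.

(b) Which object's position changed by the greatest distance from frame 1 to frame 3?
the blue pentagon

(moved 8.0; next 7.1)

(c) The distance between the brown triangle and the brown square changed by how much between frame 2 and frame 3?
+0.5

Distance in frame 2: 6.7. Distance in frame 3: 7.2.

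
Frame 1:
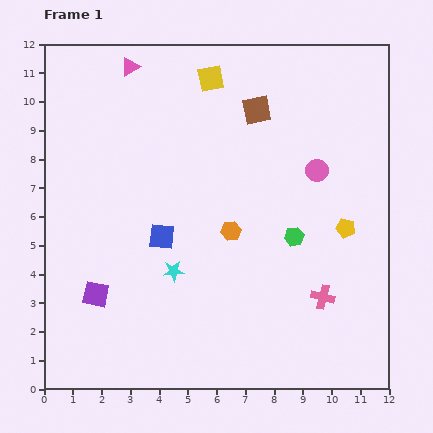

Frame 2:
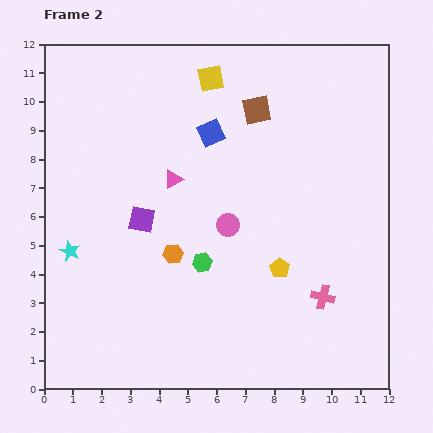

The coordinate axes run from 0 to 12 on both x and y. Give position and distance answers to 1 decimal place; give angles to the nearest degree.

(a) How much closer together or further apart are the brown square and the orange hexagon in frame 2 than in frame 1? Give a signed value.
+1.5

Distance in frame 1: 4.3. Distance in frame 2: 5.8.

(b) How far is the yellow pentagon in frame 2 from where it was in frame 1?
2.7

The yellow pentagon moved from (10.5, 5.6) to (8.2, 4.2), a distance of √(2.3² + 1.4²) ≈ 2.7.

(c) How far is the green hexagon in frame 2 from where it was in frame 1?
3.3

The green hexagon moved from (8.7, 5.3) to (5.5, 4.4), a distance of √(3.2² + 0.9²) ≈ 3.3.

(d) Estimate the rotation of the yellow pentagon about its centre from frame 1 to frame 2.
19° clockwise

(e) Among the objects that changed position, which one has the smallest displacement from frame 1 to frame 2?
the orange hexagon

(moved 2.2)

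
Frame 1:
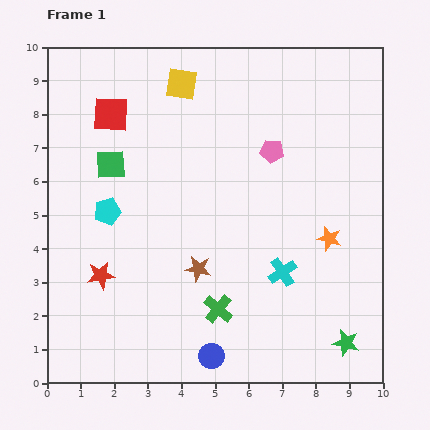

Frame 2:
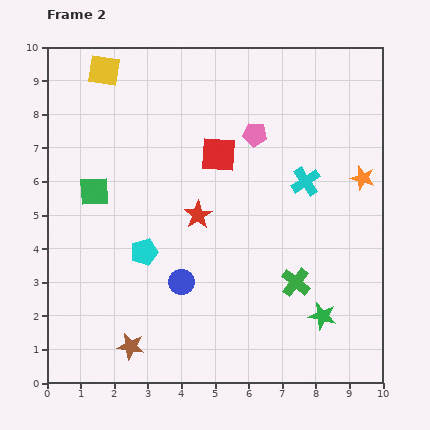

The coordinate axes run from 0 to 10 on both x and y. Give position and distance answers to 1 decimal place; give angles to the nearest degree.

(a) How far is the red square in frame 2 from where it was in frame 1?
3.4

The red square moved from (1.9, 8.0) to (5.1, 6.8), a distance of √(3.2² + 1.2²) ≈ 3.4.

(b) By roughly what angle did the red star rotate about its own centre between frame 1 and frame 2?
24° counter-clockwise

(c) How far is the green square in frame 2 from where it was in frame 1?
0.9

The green square moved from (1.9, 6.5) to (1.4, 5.7), a distance of √(0.5² + 0.8²) ≈ 0.9.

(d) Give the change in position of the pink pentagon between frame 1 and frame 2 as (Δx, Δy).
(-0.5, 0.5)

The pink pentagon was at (6.7, 6.9) in frame 1 and (6.2, 7.4) in frame 2.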